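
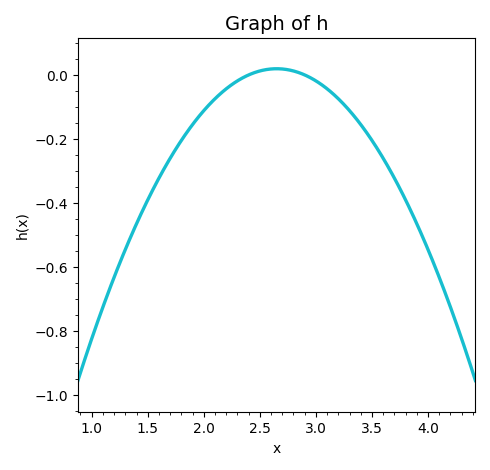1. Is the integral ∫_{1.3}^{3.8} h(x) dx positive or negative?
negative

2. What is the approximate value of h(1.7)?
-0.26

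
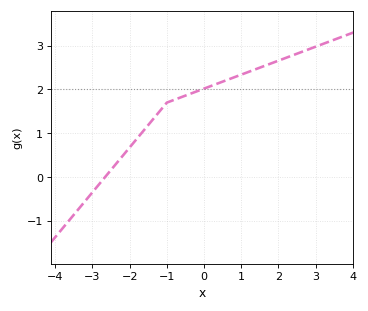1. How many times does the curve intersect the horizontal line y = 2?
1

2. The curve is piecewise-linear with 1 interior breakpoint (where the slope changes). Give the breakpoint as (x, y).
(-1, 1.7)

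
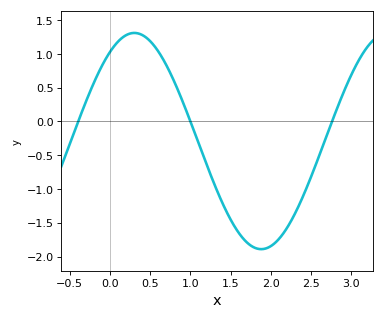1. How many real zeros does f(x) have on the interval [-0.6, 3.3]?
3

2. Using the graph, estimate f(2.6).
-0.5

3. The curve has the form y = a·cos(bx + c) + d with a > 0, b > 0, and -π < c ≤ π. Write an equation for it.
y = 1.6cos(2x - 0.6) - 0.29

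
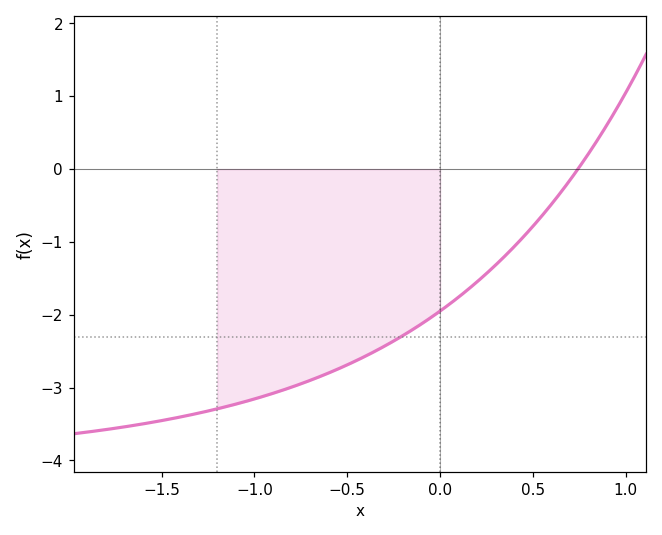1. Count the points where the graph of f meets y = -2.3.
1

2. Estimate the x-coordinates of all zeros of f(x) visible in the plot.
0.75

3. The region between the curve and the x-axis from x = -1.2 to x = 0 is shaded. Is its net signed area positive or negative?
negative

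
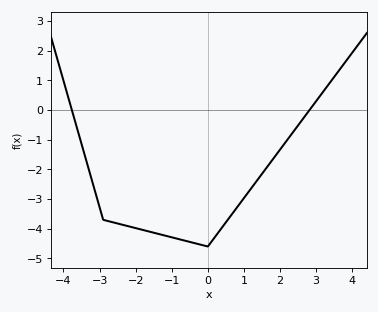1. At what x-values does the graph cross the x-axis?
-3.77, 2.82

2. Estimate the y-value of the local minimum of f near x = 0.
-4.6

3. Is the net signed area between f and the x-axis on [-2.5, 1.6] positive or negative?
negative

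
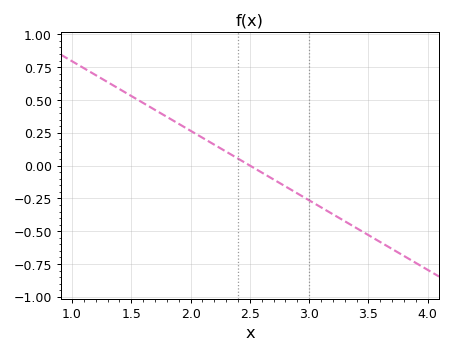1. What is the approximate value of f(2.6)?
-0.053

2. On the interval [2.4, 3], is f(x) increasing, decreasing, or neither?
decreasing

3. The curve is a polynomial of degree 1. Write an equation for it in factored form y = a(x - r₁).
y = -0.53(x - 2.5)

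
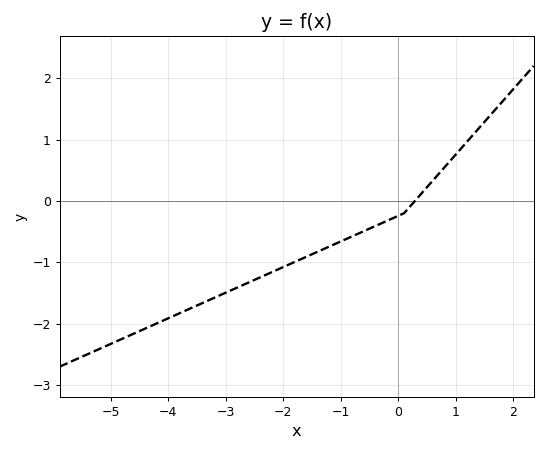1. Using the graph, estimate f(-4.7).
-2.2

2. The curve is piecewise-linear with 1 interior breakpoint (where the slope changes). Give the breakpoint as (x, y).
(0.1, -0.2)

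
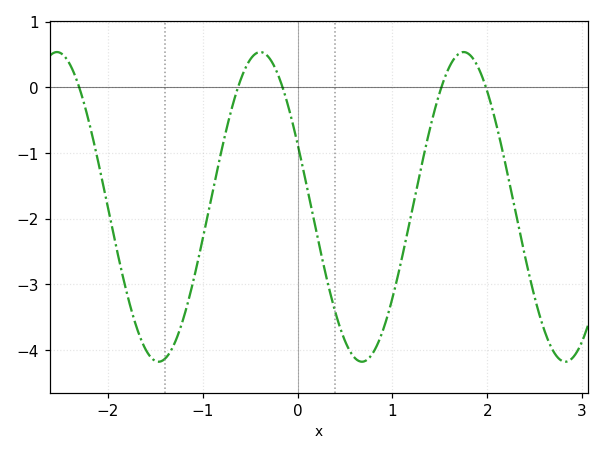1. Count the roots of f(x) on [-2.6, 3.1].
5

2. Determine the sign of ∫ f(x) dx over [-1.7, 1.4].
negative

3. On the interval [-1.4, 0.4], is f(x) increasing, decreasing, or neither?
neither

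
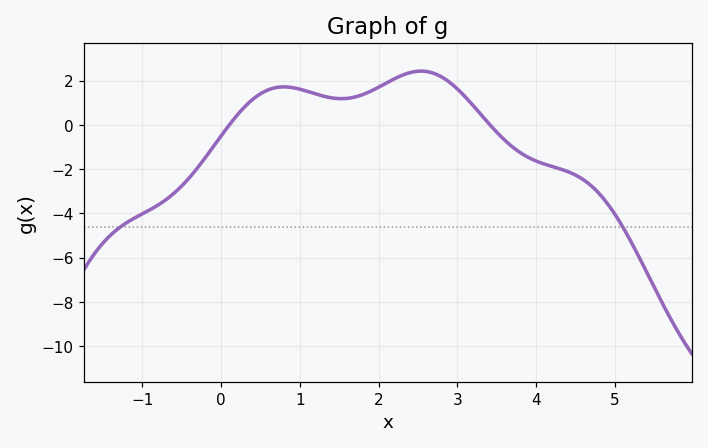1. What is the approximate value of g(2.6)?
2.42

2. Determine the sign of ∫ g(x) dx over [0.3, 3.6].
positive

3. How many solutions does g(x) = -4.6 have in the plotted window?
2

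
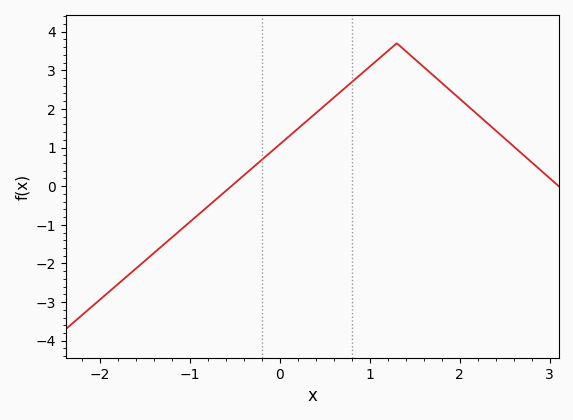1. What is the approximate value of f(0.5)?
2.09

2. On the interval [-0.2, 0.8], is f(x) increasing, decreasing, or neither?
increasing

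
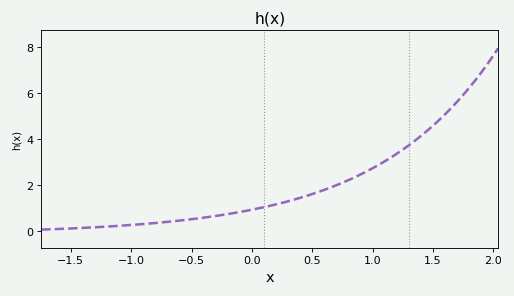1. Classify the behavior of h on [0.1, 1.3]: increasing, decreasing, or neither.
increasing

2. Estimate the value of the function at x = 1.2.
3.4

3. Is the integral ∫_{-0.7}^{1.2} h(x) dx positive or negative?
positive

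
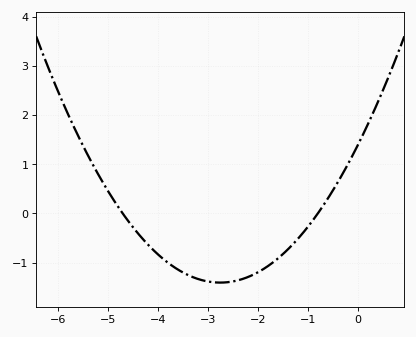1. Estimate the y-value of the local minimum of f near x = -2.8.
-1.41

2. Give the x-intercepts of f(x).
-4.7, -0.8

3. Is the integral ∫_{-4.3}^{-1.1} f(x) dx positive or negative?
negative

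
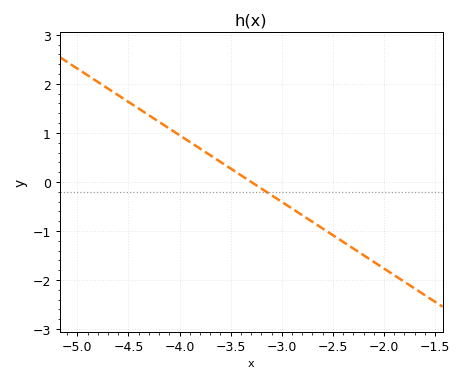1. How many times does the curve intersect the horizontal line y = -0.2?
1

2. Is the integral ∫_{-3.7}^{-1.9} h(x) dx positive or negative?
negative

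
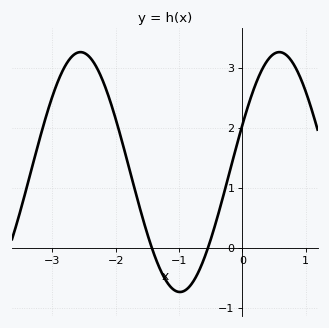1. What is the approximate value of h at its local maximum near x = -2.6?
3.26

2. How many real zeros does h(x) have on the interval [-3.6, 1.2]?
2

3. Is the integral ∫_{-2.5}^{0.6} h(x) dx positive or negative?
positive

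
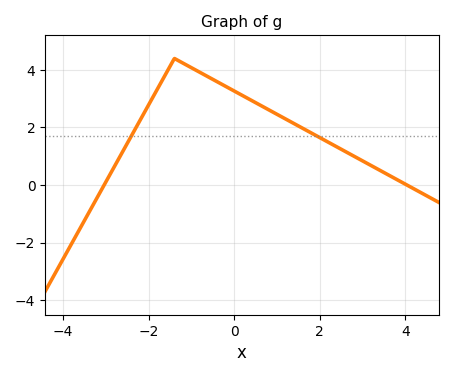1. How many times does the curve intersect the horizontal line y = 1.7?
2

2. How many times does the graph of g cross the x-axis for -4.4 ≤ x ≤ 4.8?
2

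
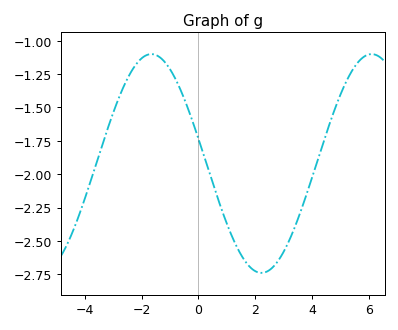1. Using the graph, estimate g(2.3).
-2.74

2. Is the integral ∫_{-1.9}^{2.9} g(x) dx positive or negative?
negative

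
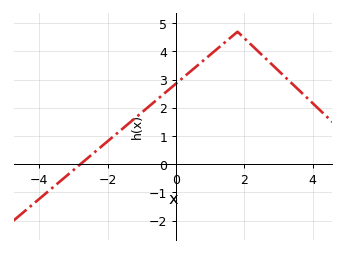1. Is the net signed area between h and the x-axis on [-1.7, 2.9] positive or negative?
positive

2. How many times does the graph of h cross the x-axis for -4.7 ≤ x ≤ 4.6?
1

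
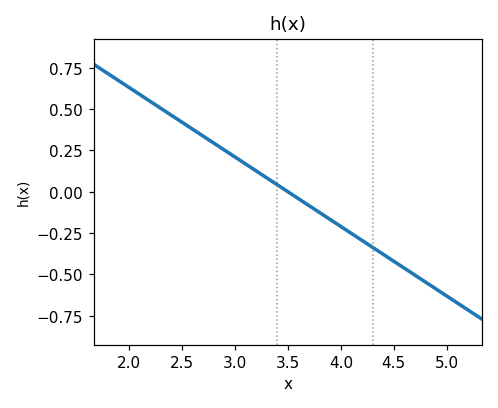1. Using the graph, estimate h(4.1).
-0.26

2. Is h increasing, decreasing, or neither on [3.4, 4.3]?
decreasing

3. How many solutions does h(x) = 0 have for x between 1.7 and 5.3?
1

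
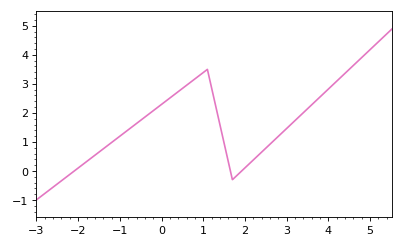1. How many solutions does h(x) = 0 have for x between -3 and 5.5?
3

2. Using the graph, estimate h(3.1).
1.6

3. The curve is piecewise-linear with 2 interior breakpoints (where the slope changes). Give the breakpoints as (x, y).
(1.1, 3.5); (1.7, -0.3)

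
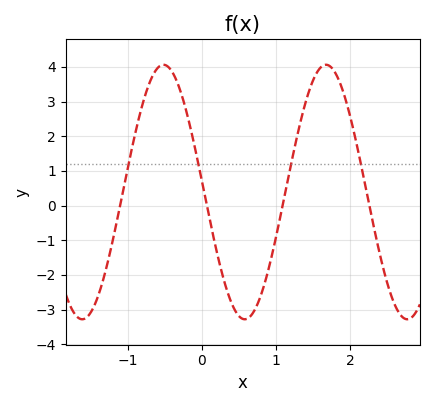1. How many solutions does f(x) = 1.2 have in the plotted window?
4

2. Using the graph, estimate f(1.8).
3.8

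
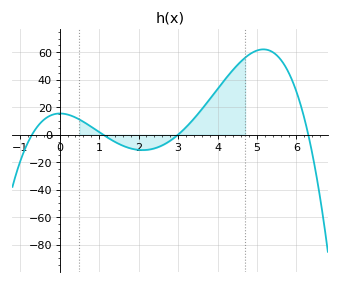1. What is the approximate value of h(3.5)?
15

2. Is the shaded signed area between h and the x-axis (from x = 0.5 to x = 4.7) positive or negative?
positive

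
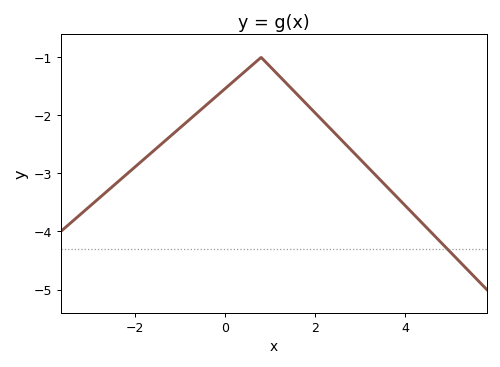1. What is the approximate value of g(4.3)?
-3.79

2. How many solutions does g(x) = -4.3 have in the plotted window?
1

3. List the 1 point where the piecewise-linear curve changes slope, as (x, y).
(0.8, -1)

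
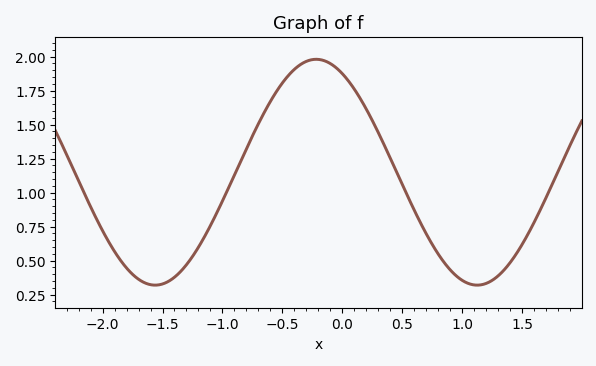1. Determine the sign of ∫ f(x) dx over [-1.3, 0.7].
positive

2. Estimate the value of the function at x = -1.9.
0.567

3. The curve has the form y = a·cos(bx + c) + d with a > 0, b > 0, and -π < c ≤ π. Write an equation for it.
y = 0.83cos(2.34x + 0.512) + 1.15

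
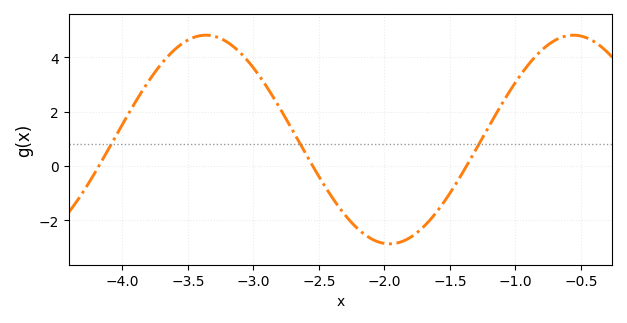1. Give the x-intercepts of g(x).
-4.2, -2.5, -1.4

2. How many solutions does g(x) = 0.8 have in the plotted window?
3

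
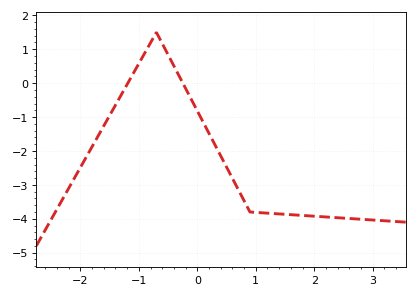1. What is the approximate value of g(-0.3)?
0.2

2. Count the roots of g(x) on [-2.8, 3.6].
2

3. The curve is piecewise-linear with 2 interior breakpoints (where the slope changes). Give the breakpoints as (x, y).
(-0.7, 1.5); (0.9, -3.8)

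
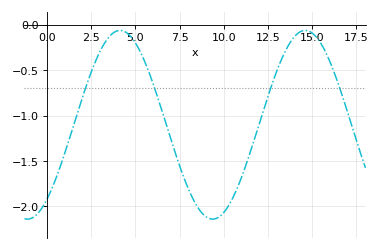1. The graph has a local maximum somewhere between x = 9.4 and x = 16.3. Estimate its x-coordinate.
14.5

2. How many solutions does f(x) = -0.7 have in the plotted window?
4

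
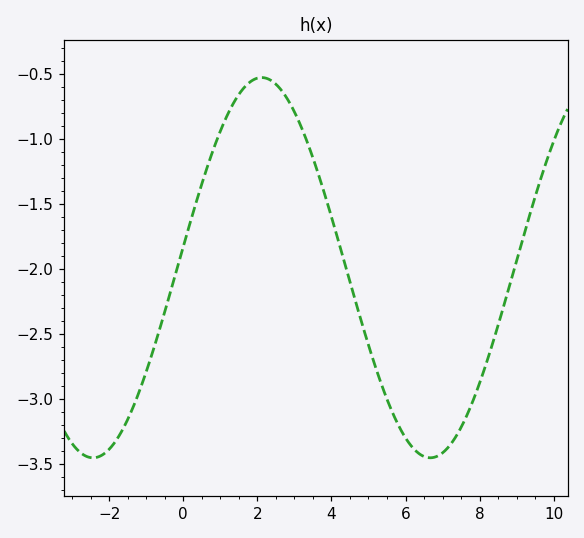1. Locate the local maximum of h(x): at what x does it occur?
2.11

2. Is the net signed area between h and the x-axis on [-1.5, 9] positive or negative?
negative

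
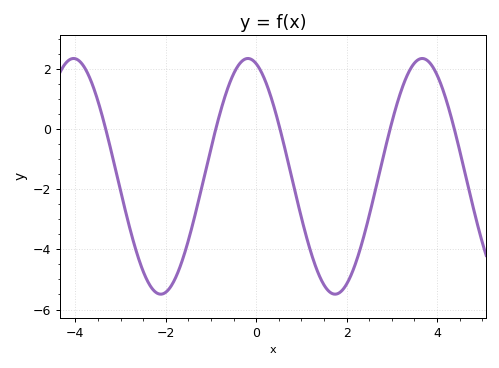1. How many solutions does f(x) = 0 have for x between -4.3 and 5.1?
5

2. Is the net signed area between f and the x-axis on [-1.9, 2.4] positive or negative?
negative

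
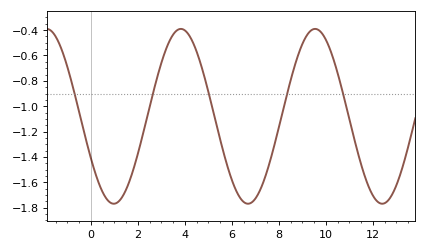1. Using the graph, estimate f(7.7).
-1.38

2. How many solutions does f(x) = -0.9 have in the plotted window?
5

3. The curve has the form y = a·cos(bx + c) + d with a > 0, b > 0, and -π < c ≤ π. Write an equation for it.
y = 0.69cos(1.1x + 2.1) - 1.08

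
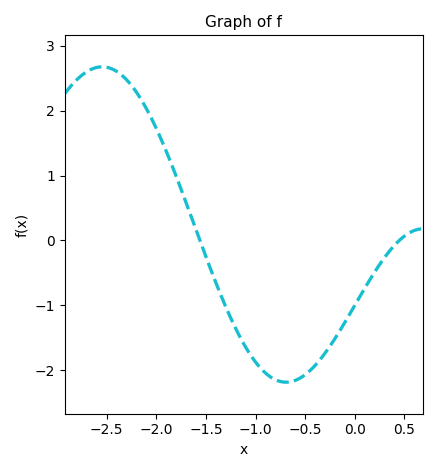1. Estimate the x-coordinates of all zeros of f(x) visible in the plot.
-1.56, 0.449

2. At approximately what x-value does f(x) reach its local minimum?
-0.693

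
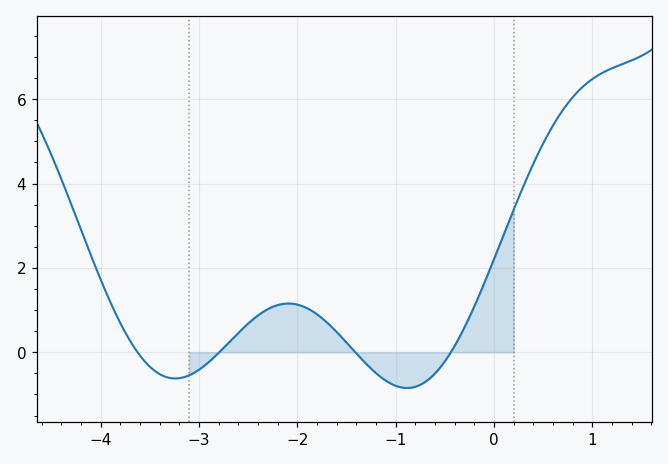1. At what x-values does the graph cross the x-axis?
-3.6, -2.8, -1.4, -0.4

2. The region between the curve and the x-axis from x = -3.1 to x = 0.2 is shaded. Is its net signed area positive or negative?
positive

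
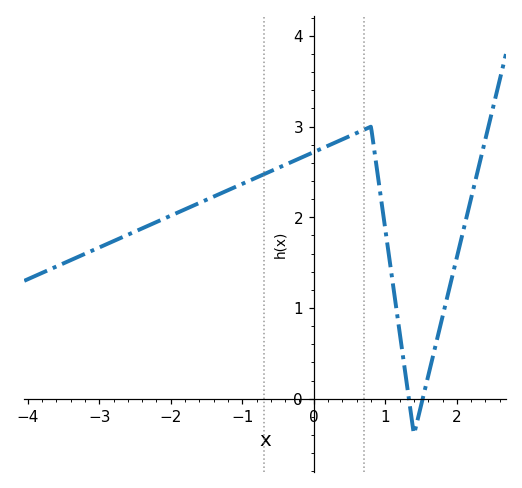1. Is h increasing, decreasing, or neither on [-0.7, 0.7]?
increasing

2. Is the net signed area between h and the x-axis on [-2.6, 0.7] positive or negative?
positive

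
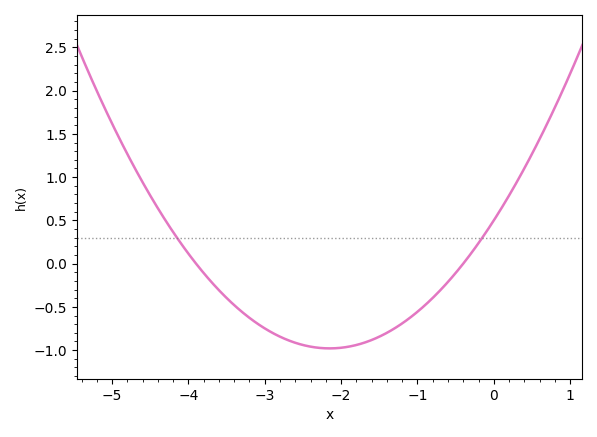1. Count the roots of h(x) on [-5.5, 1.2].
2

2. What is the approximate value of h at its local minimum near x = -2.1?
-0.98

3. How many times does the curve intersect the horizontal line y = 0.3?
2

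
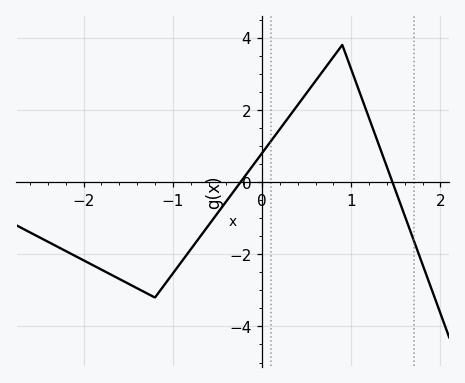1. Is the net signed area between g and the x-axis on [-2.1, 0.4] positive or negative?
negative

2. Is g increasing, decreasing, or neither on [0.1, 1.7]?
neither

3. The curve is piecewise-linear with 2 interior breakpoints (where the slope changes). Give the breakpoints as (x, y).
(-1.2, -3.2); (0.9, 3.8)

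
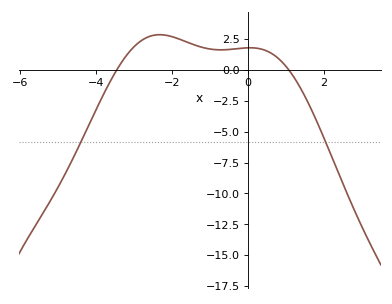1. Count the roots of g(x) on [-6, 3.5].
2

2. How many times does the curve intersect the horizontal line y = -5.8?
2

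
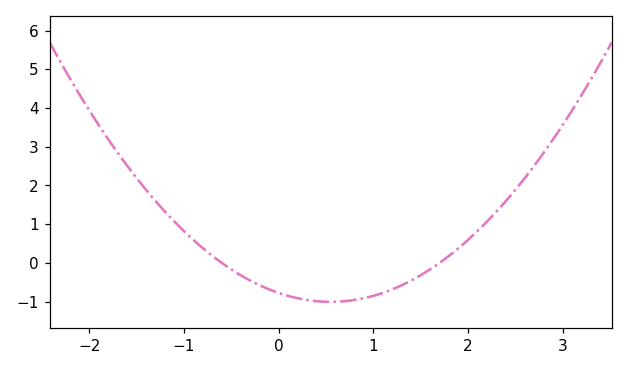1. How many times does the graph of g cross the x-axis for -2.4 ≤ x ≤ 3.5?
2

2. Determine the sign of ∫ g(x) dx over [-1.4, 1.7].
negative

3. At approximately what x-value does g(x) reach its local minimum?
0.6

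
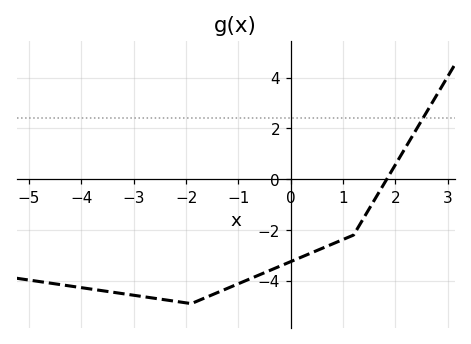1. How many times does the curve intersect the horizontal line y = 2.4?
1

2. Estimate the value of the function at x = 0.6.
-2.72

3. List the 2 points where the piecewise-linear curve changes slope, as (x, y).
(-1.9, -4.9); (1.2, -2.2)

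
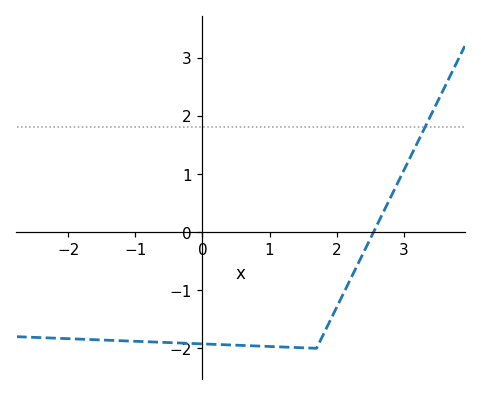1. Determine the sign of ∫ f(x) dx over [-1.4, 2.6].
negative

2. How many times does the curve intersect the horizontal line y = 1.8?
1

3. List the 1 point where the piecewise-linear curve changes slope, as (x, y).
(1.7, -2)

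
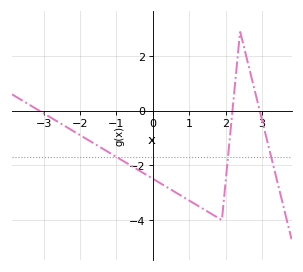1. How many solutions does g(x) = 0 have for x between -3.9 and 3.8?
3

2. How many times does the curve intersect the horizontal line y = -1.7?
3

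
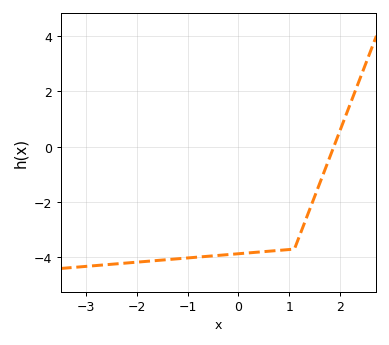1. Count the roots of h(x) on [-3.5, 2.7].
1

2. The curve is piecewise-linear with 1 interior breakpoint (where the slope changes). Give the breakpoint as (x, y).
(1.1, -3.7)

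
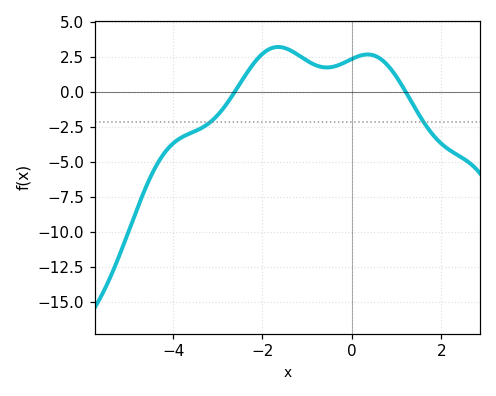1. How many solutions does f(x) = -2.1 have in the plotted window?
2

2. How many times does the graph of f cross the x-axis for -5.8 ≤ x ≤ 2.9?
2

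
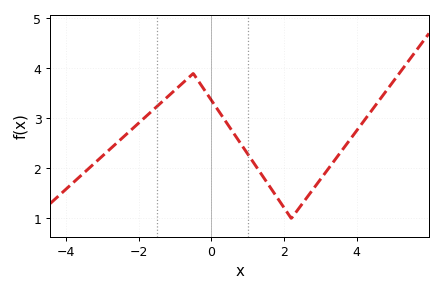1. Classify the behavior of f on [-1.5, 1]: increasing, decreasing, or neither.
neither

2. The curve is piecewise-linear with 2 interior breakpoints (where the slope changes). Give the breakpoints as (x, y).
(-0.5, 3.9); (2.2, 1)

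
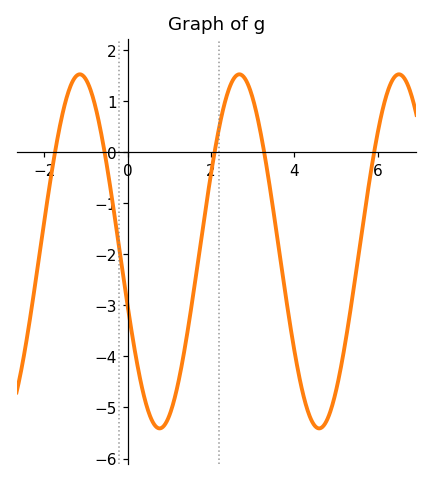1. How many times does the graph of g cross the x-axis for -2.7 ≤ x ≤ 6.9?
5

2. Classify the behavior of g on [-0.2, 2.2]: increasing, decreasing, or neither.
neither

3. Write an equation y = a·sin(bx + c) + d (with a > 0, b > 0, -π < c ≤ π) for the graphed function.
y = 3.47sin(1.6x - 2.8) - 1.94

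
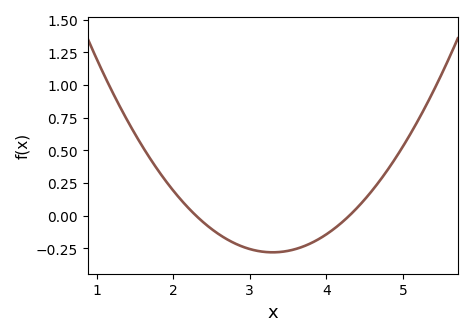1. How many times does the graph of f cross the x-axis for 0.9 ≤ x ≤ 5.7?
2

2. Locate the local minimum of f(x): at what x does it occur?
3.3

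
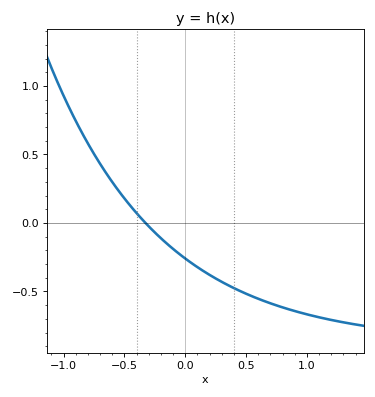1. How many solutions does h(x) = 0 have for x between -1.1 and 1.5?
1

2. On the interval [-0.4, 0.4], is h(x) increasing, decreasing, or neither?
decreasing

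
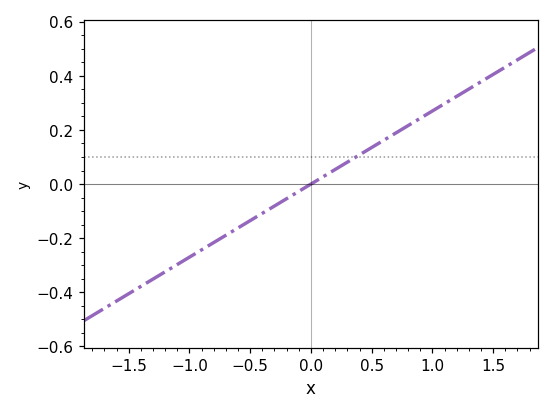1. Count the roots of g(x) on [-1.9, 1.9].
1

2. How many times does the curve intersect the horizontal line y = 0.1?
1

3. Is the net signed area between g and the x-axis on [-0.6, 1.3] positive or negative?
positive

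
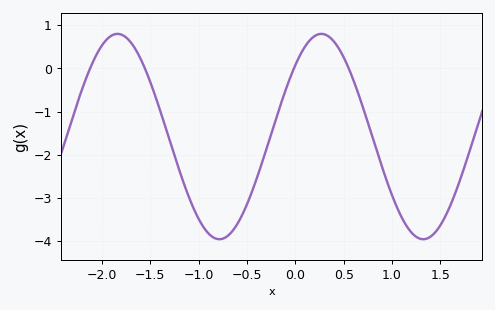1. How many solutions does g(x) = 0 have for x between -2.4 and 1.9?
4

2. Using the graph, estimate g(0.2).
0.8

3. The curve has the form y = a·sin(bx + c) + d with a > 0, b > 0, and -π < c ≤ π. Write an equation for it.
y = 2.38sin(3x + 0.77) - 1.58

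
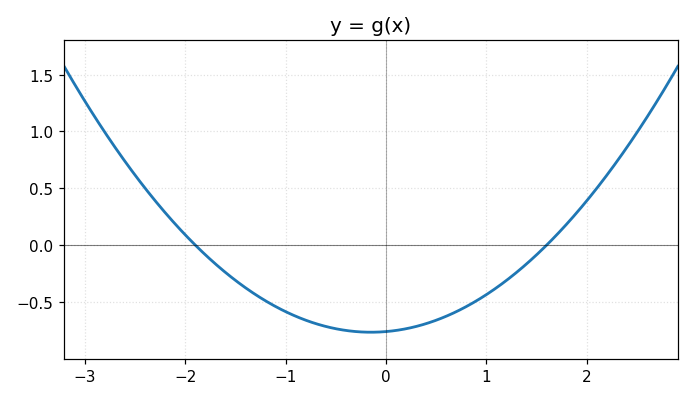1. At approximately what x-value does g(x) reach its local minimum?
-0.15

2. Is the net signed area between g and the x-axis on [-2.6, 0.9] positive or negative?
negative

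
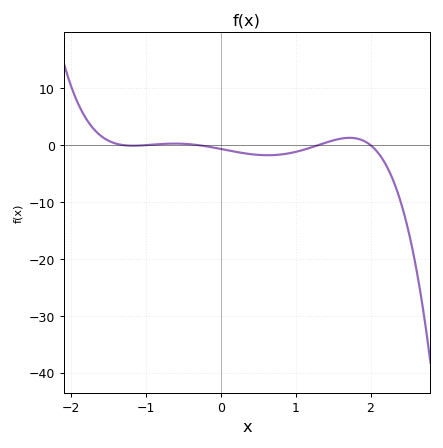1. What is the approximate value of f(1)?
-1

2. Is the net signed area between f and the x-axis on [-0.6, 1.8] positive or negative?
negative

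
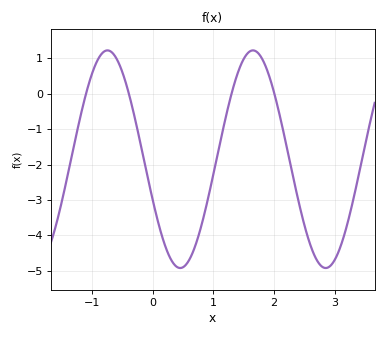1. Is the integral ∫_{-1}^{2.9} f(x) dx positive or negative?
negative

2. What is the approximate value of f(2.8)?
-4.9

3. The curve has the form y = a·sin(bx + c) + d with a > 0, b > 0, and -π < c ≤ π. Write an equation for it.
y = 3.07sin(2.6x - 2.8) - 1.85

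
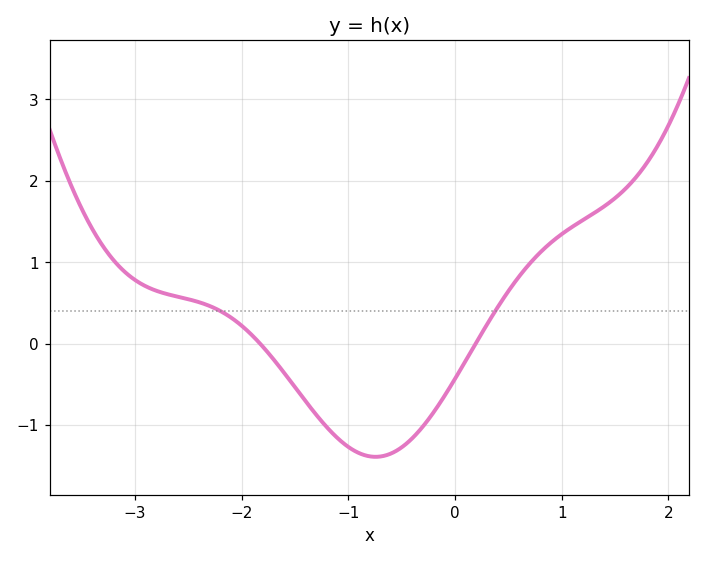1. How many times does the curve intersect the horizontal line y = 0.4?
2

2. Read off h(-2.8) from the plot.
0.649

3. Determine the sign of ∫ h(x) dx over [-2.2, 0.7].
negative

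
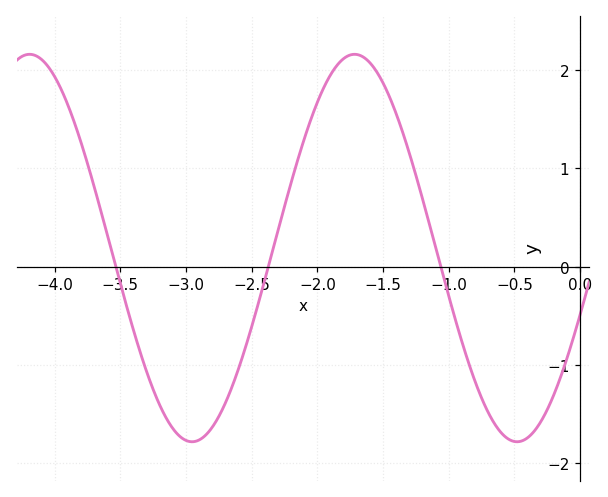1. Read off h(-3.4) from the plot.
-0.644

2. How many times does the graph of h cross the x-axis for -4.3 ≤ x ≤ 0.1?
3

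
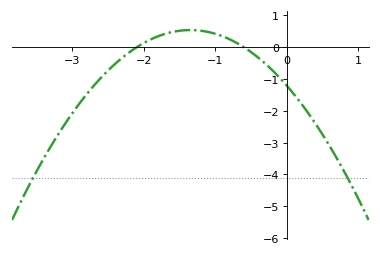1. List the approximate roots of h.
-2.1, -0.6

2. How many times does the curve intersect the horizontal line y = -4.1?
2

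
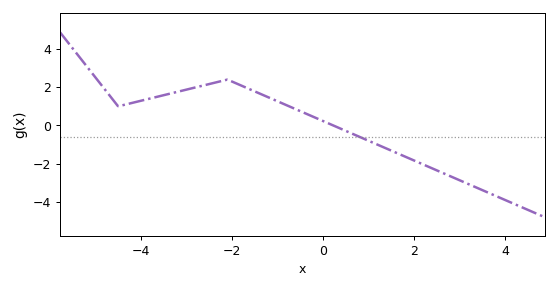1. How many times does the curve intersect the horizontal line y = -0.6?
1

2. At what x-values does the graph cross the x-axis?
0.2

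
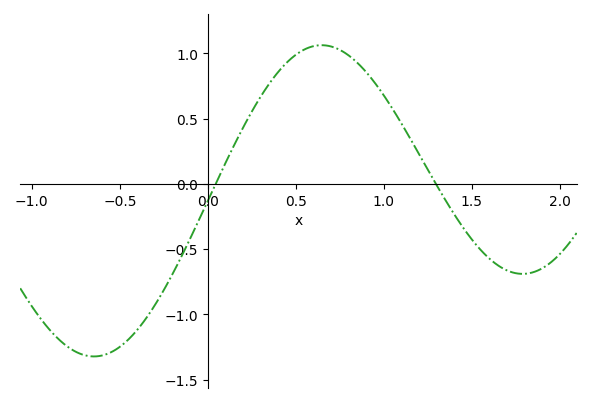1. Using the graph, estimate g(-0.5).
-1.25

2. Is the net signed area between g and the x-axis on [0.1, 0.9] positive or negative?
positive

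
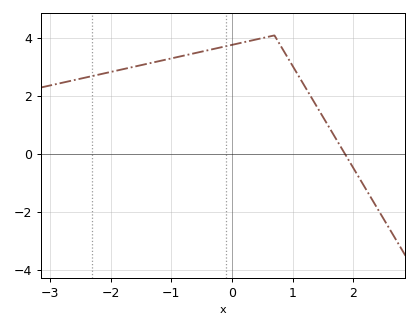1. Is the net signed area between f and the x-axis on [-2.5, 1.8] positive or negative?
positive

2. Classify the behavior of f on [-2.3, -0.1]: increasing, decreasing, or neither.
increasing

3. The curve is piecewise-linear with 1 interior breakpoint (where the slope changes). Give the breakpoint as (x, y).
(0.7, 4.1)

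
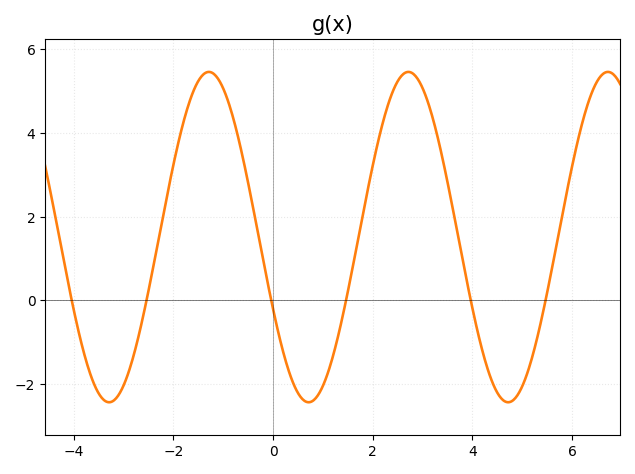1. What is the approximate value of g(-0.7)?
3.9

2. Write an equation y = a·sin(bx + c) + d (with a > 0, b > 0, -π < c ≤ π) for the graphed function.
y = 3.95sin(1.57x - 2.69) + 1.51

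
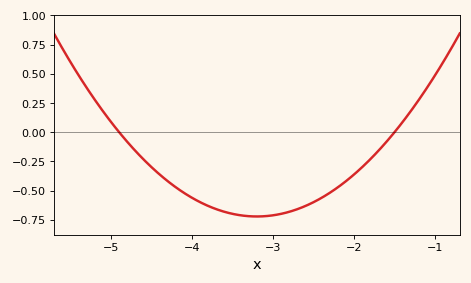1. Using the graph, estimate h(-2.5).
-0.6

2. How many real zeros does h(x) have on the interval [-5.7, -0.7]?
2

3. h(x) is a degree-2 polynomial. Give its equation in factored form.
y = 0.25(x + 4.9)(x + 1.5)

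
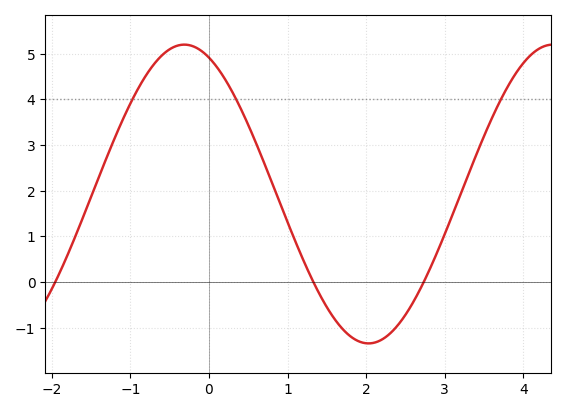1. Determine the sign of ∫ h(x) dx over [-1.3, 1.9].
positive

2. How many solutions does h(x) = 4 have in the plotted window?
3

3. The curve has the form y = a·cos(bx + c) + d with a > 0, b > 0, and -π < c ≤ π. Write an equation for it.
y = 3.27cos(1.3x + 0.42) + 1.93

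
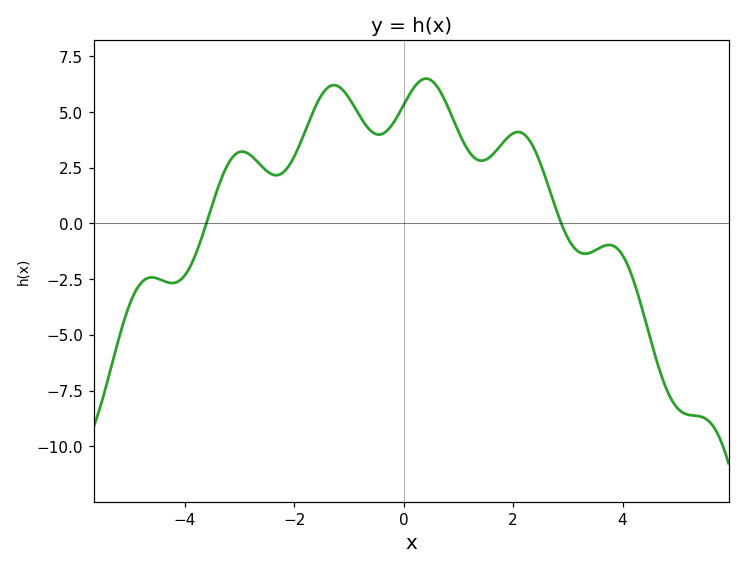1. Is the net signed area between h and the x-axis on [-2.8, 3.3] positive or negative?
positive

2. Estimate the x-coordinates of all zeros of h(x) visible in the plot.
-3.61, 2.88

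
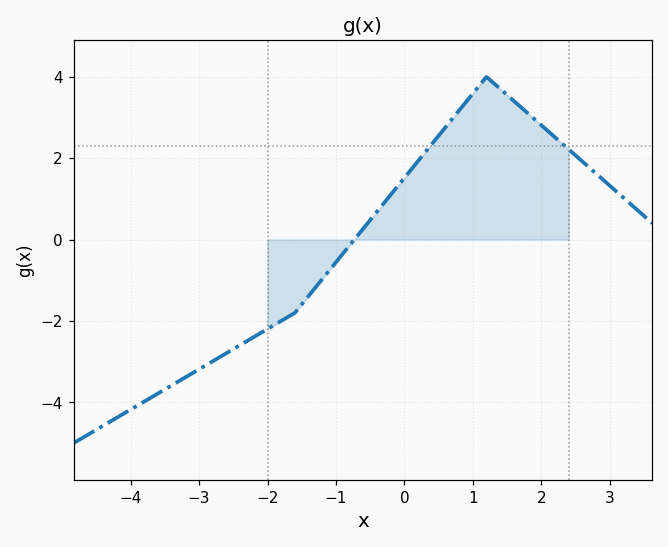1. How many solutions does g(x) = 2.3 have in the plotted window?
2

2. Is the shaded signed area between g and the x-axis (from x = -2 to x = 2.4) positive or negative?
positive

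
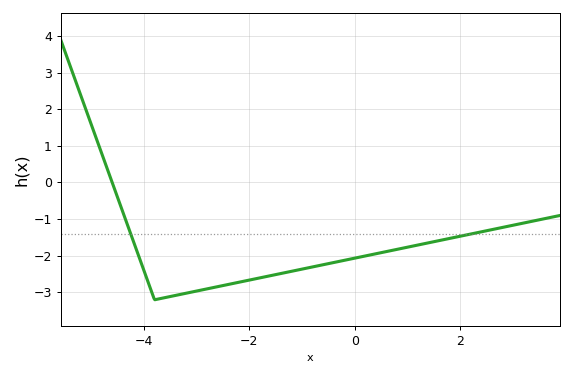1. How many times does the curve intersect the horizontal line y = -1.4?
2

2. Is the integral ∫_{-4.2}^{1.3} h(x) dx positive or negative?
negative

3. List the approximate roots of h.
-4.6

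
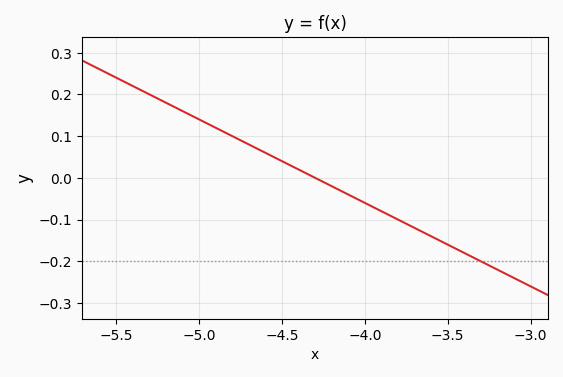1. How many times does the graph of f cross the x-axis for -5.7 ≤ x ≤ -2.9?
1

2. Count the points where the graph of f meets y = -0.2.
1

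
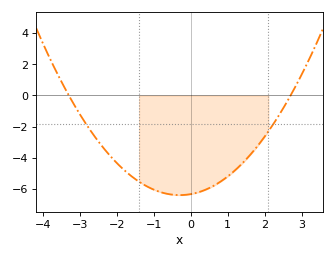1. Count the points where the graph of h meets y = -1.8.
2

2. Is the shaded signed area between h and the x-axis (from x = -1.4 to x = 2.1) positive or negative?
negative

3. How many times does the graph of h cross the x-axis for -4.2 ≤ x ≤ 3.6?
2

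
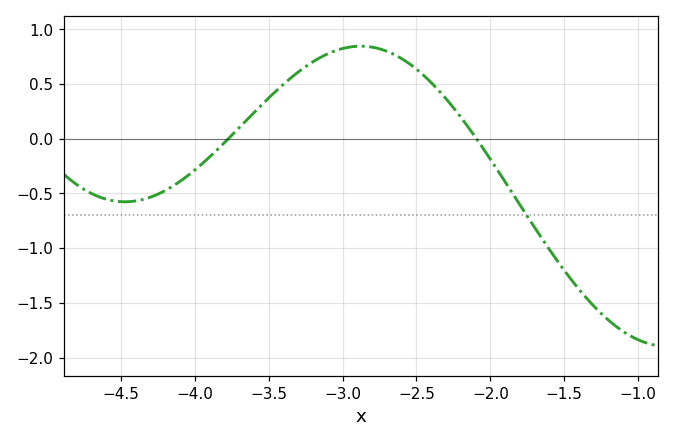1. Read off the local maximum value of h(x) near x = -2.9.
0.846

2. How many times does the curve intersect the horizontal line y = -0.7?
1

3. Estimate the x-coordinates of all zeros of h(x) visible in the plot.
-3.77, -2.09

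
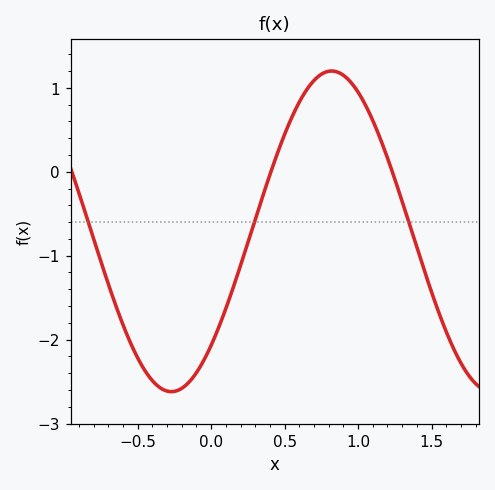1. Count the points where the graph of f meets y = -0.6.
3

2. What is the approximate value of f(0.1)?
-1.63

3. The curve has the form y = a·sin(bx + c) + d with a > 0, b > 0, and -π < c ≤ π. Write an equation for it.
y = 1.91sin(2.88x - 0.79) - 0.71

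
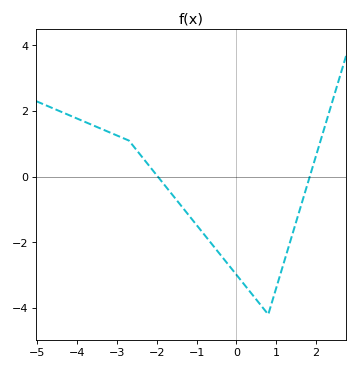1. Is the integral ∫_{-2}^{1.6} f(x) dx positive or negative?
negative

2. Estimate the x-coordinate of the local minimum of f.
0.8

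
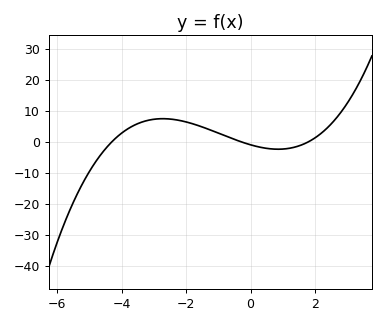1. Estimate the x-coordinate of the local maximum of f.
-2.72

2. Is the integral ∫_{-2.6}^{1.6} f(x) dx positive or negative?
positive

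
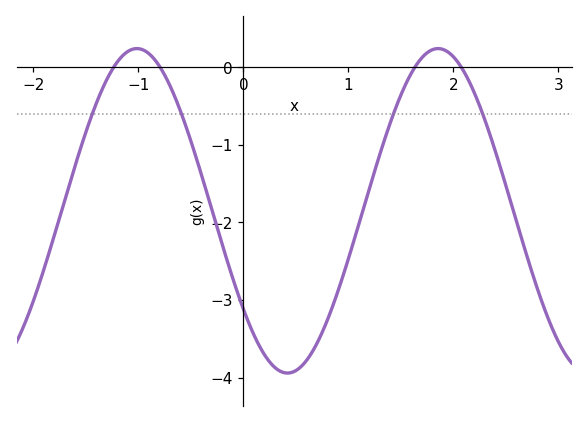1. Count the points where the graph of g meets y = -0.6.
4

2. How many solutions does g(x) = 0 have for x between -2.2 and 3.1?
4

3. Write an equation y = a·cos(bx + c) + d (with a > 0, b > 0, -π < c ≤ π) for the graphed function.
y = 2.09cos(2.19x + 2.22) - 1.85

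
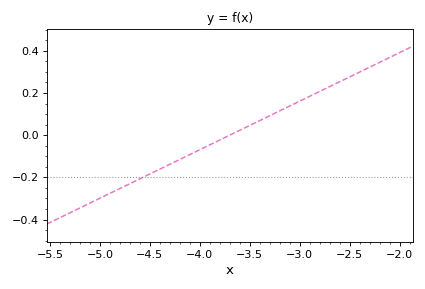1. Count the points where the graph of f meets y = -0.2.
1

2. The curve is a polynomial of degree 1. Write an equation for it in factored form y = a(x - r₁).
y = 0.23(x + 3.7)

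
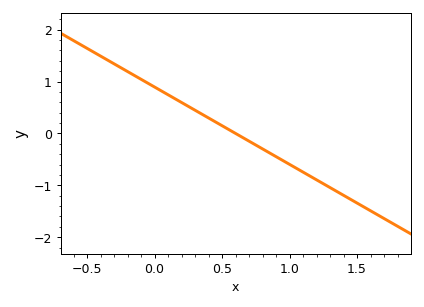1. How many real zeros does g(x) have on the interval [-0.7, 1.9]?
1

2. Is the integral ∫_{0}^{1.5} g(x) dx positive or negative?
negative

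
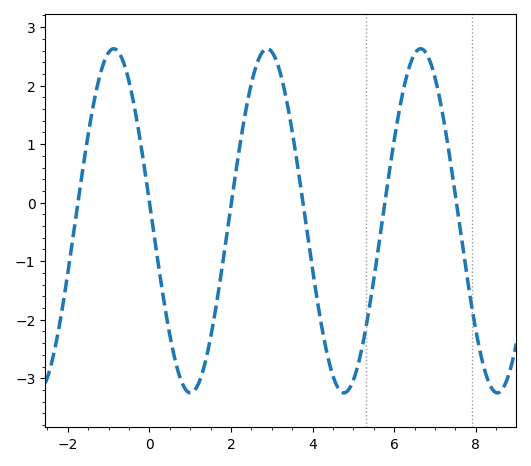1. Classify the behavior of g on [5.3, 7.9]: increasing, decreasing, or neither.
neither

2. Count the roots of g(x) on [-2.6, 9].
6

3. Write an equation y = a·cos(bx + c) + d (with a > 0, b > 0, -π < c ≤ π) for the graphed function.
y = 2.94cos(1.67x + 1.46) - 0.31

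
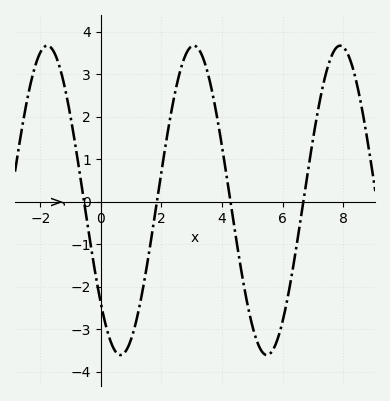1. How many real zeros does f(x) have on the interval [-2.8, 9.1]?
4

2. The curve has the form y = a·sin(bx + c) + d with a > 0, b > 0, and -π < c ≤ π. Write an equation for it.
y = 3.64sin(1.3x - 2.4) + 0.03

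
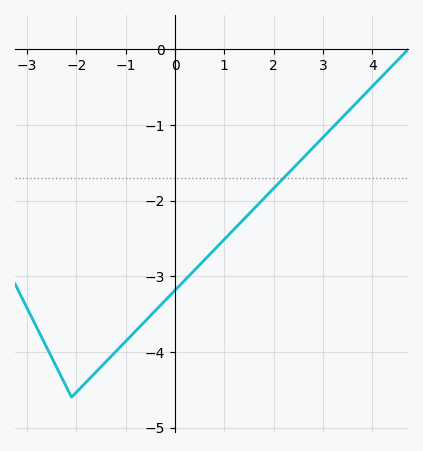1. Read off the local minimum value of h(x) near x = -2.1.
-4.6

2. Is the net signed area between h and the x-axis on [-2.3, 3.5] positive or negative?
negative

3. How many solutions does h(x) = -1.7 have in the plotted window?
1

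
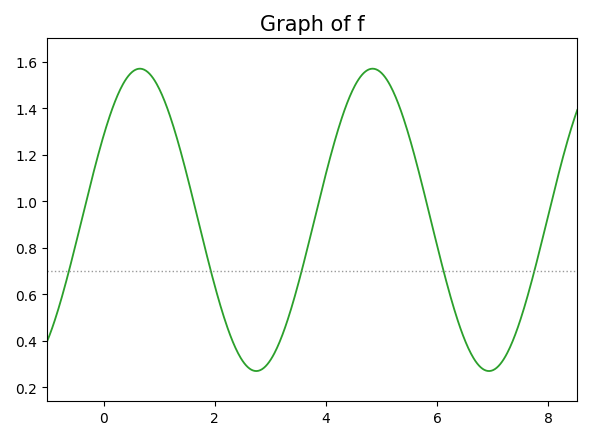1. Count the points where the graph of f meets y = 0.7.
5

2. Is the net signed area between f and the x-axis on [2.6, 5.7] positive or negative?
positive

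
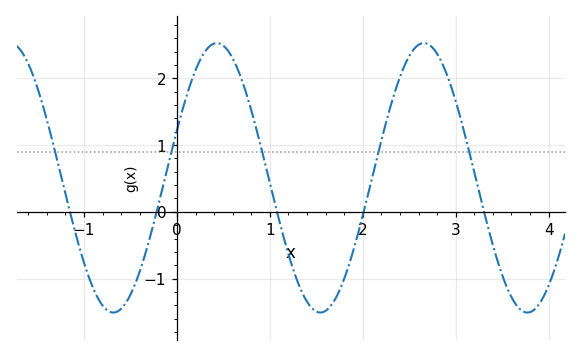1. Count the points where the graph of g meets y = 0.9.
5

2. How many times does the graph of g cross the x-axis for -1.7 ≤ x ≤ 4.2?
5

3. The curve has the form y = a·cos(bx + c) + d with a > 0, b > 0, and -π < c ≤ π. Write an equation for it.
y = 2.02cos(2.8x - 1.2) + 0.51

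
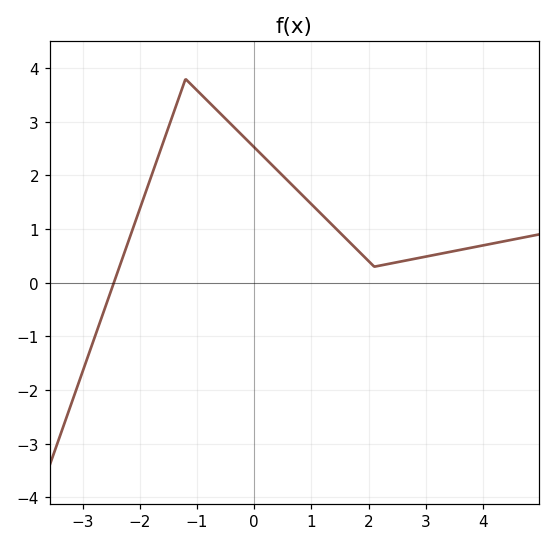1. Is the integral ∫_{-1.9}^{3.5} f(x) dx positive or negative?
positive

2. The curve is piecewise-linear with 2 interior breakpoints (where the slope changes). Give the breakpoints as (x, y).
(-1.2, 3.8); (2.1, 0.3)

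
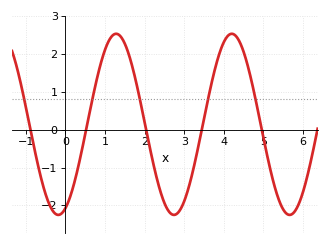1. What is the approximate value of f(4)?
2.3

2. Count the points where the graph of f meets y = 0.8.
5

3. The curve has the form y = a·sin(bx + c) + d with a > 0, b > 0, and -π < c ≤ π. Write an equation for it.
y = 2.39sin(2.1x - 1.2) + 0.14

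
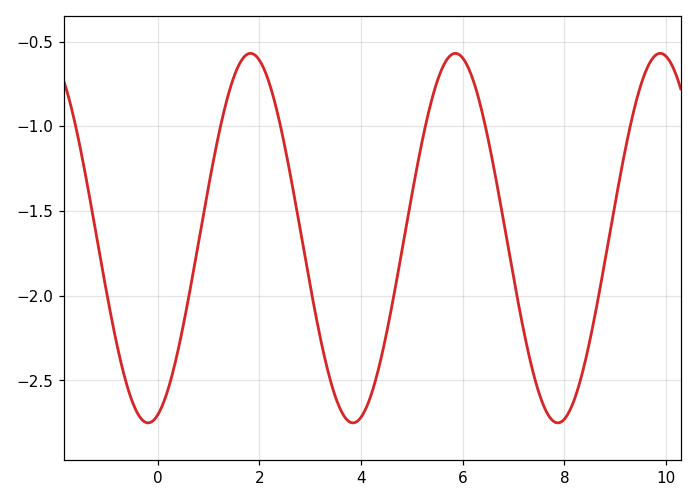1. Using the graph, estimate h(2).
-0.6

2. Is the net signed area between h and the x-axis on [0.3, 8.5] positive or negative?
negative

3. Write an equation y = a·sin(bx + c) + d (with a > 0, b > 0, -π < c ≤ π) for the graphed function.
y = 1.09sin(1.6x - 1.3) - 1.66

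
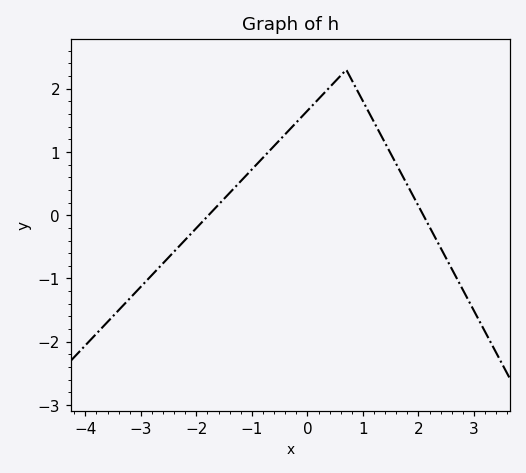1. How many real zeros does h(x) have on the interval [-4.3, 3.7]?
2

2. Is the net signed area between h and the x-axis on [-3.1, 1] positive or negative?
positive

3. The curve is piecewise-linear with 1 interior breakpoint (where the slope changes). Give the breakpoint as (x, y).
(0.7, 2.3)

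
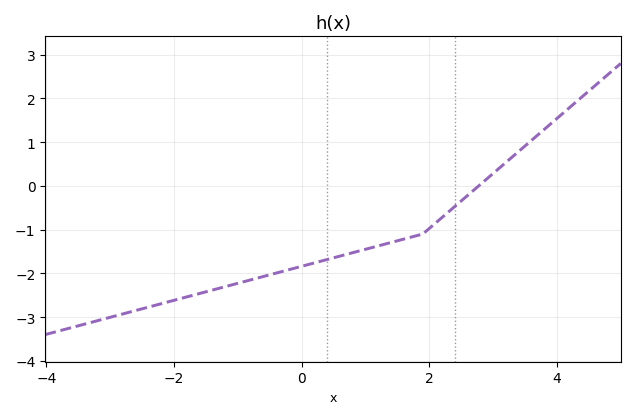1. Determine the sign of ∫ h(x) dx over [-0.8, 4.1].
negative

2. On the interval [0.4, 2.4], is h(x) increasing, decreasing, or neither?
increasing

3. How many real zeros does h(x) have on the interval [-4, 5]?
1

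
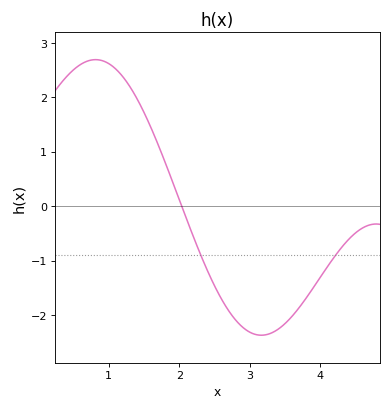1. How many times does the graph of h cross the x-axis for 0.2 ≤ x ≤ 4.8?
1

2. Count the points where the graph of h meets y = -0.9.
2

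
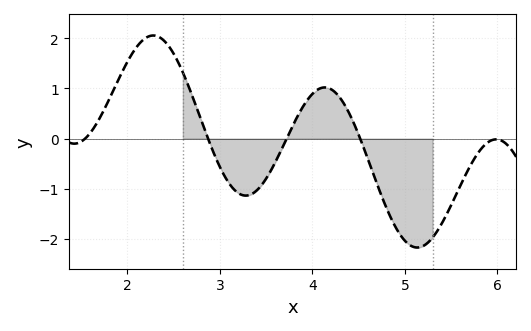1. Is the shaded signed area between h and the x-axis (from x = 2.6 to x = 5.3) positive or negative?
negative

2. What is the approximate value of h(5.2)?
-2.1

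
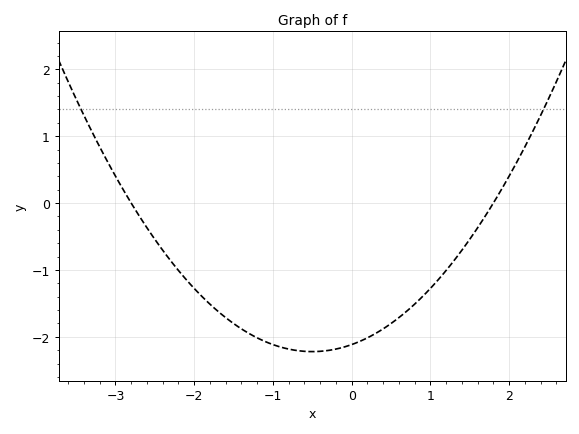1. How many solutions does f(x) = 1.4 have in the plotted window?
2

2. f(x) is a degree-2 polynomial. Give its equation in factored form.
y = 0.42(x + 2.8)(x - 1.8)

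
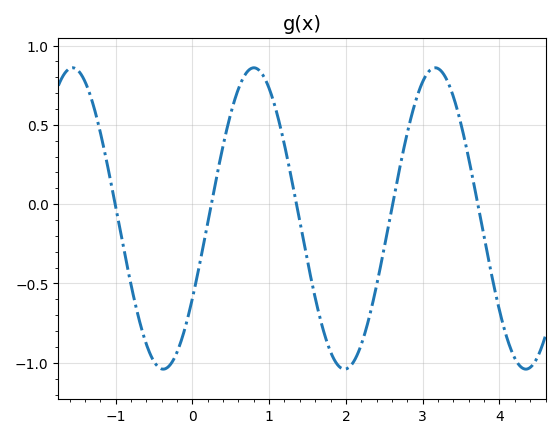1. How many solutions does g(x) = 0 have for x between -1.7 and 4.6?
5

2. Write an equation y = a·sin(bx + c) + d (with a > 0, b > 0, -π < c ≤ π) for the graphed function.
y = 0.95sin(2.66x - 0.56) - 0.09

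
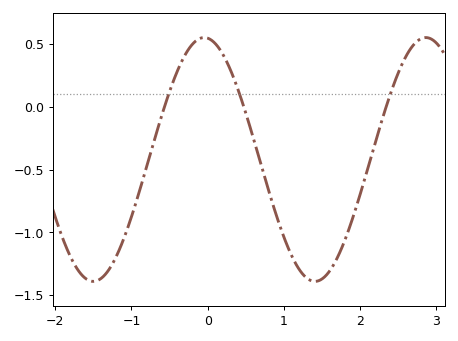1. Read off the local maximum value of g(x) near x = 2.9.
0.55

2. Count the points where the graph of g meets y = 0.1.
3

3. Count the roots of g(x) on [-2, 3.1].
3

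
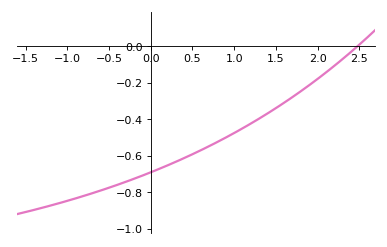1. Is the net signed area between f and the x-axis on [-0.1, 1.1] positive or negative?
negative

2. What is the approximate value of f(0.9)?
-0.5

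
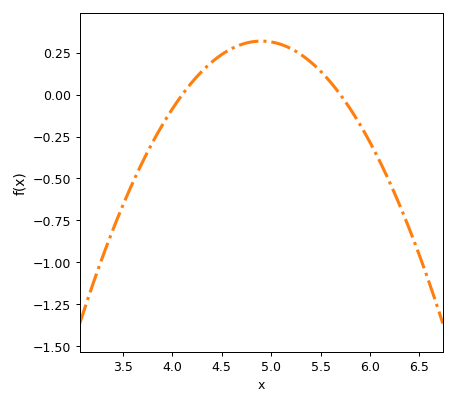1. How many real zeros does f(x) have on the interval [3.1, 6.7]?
2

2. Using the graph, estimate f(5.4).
0.2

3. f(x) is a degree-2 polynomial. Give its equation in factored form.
y = -0.5(x - 4.1)(x - 5.7)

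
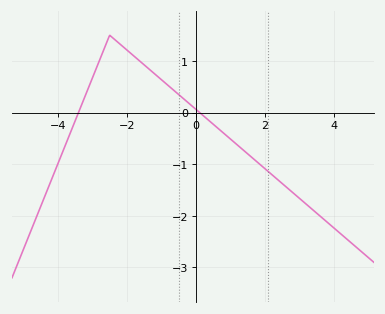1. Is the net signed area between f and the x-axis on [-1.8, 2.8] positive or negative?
negative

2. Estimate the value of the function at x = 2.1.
-1.14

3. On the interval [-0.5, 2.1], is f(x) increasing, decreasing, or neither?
decreasing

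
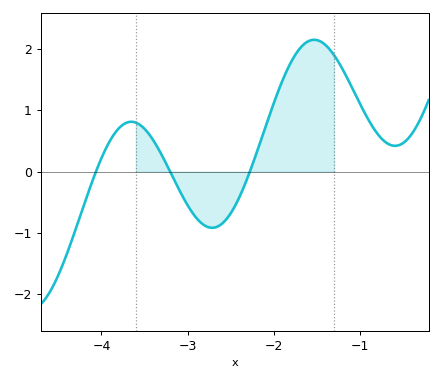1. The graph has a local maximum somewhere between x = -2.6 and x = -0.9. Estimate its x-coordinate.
-1.5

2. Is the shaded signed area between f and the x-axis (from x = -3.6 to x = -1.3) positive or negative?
positive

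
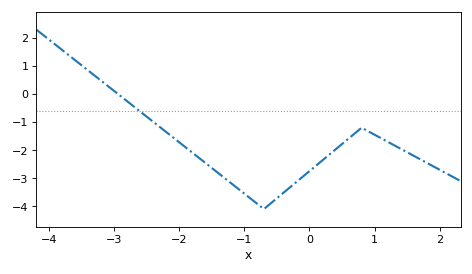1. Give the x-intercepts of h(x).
-2.94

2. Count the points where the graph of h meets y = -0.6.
1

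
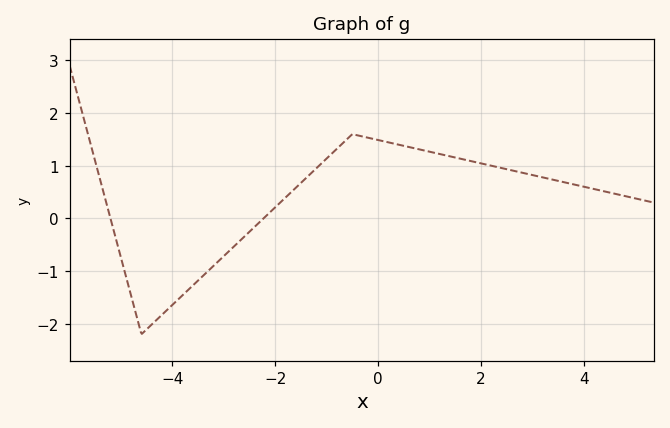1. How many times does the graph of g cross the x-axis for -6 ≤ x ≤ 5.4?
2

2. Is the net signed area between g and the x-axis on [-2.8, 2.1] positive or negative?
positive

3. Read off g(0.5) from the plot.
1.38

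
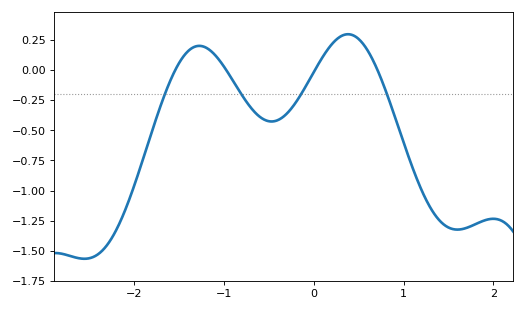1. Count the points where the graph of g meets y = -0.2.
4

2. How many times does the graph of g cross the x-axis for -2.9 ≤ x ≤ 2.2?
4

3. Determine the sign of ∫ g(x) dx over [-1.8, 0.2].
negative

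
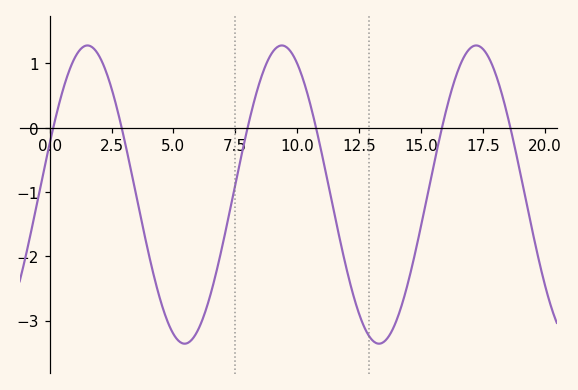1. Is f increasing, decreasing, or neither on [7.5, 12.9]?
neither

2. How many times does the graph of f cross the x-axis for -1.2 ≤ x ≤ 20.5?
6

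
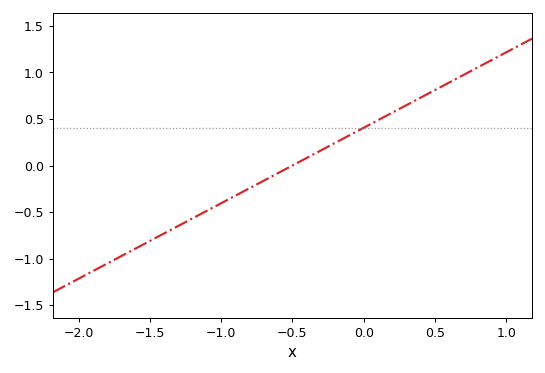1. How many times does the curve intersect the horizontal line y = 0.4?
1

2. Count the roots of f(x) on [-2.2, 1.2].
1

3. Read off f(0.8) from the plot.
1.05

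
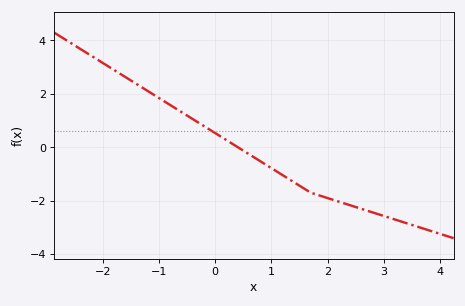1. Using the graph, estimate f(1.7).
-1.7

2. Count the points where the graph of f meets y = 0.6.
1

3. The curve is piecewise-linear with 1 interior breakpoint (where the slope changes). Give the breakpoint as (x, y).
(1.7, -1.7)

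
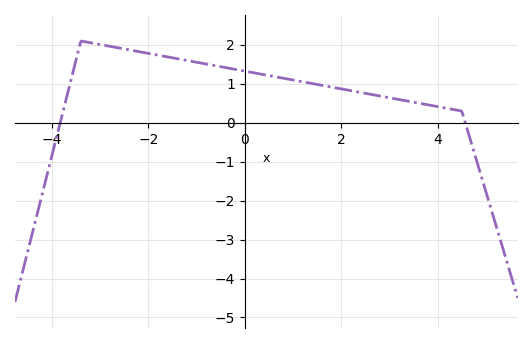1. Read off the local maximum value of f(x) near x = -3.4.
2.1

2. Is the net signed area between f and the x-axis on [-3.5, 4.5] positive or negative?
positive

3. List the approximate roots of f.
-3.83, 4.57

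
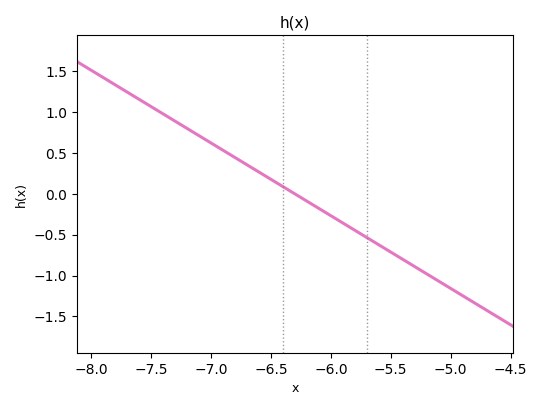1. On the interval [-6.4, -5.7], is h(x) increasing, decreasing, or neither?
decreasing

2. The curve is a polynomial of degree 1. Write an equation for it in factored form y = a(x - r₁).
y = -0.89(x + 6.3)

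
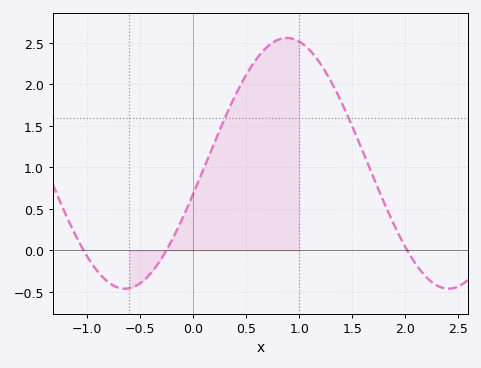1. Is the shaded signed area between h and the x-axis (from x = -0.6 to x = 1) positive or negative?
positive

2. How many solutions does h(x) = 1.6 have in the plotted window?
2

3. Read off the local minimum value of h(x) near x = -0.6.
-0.45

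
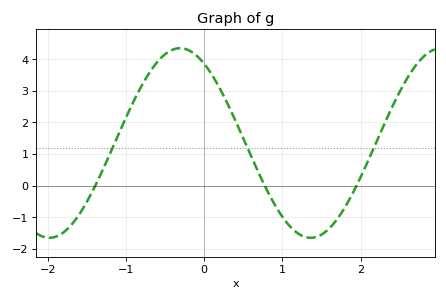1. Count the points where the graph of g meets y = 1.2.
3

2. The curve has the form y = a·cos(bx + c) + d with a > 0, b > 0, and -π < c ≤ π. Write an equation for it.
y = 3cos(1.88x + 0.582) + 1.35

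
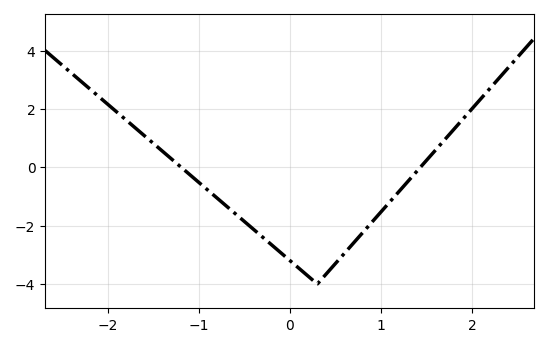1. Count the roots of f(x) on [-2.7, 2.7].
2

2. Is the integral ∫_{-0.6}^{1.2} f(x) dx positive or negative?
negative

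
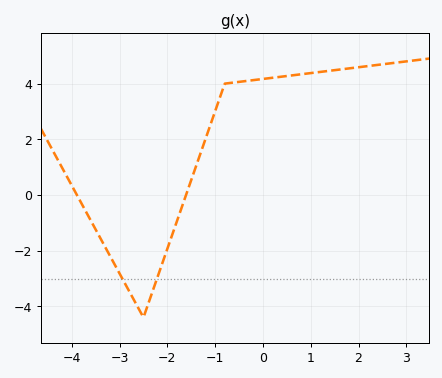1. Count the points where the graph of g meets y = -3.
2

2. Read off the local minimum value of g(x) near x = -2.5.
-4.4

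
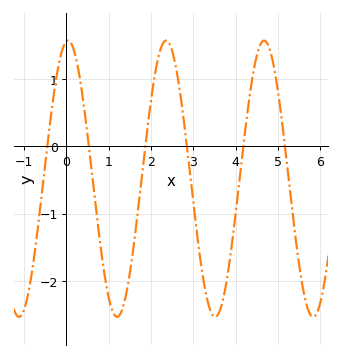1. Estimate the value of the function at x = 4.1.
-0.448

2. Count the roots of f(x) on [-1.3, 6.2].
6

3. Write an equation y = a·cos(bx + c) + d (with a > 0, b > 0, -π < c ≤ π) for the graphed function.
y = 2.05cos(2.71x - 0.1) - 0.48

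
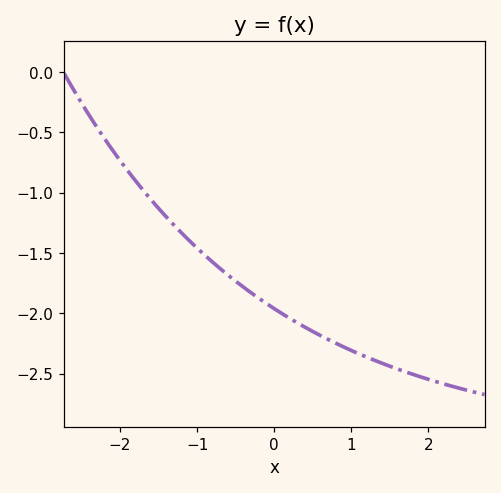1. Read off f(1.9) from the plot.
-2.53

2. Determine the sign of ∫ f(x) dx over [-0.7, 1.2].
negative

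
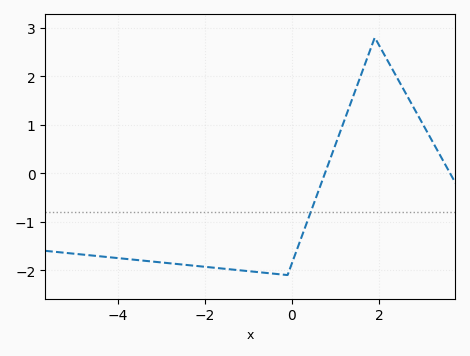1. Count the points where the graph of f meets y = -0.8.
1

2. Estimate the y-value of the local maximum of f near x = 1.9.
2.8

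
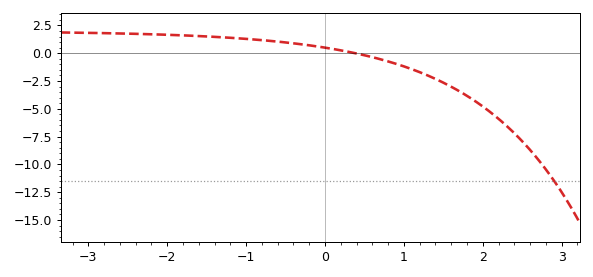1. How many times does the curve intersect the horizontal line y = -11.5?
1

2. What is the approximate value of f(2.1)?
-5.32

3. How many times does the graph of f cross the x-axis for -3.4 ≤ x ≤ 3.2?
1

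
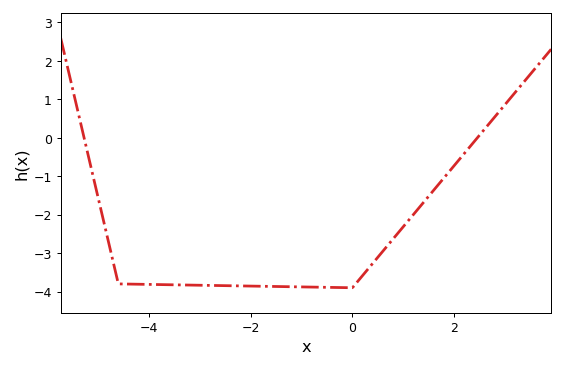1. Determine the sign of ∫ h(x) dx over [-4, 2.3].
negative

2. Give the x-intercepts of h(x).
-5.2, 2.4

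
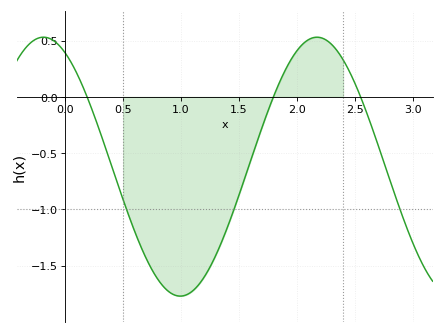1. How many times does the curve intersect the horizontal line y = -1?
3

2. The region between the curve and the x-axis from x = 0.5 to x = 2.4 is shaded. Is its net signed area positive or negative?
negative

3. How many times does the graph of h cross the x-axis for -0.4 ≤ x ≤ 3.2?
3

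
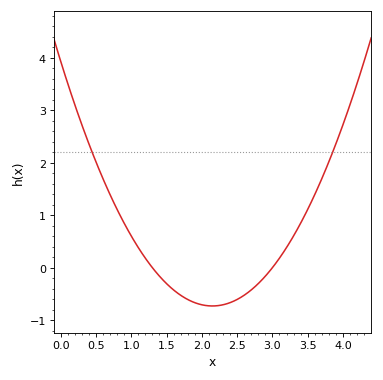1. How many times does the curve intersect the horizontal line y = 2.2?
2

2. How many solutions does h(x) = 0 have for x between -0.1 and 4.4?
2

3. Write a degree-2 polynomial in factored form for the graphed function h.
y = 1.01(x - 1.3)(x - 3)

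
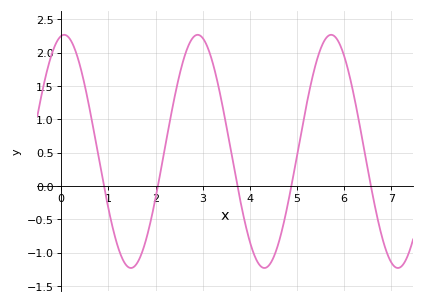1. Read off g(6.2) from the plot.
1.4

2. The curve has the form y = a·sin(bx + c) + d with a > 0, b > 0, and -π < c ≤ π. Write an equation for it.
y = 1.75sin(2.2x + 1.4) + 0.52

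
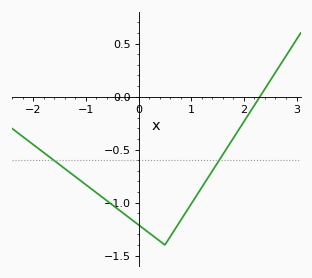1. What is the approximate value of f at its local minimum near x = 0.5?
-1.4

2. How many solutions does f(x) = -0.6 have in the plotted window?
2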